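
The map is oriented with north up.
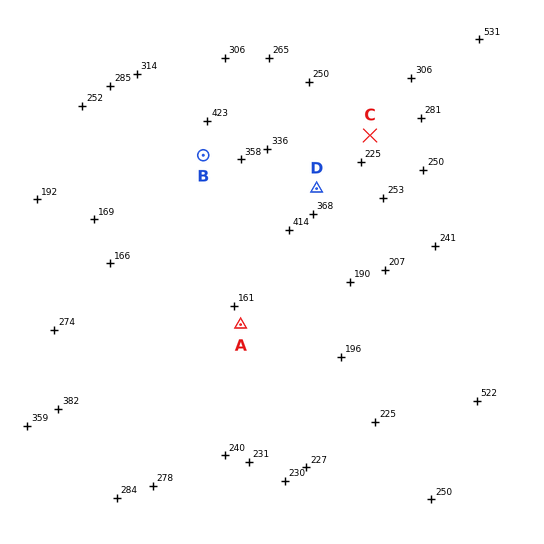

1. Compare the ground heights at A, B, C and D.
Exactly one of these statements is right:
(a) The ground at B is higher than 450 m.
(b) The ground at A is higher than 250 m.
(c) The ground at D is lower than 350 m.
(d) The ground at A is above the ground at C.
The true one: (c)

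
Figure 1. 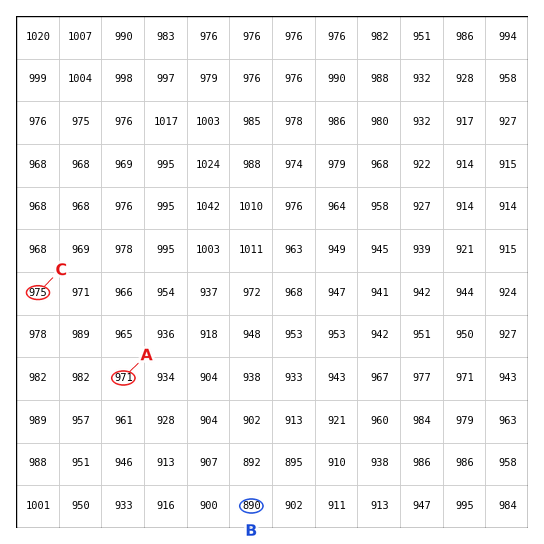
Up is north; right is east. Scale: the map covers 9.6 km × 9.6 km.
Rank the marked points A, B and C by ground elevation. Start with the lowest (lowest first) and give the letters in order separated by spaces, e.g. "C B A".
B A C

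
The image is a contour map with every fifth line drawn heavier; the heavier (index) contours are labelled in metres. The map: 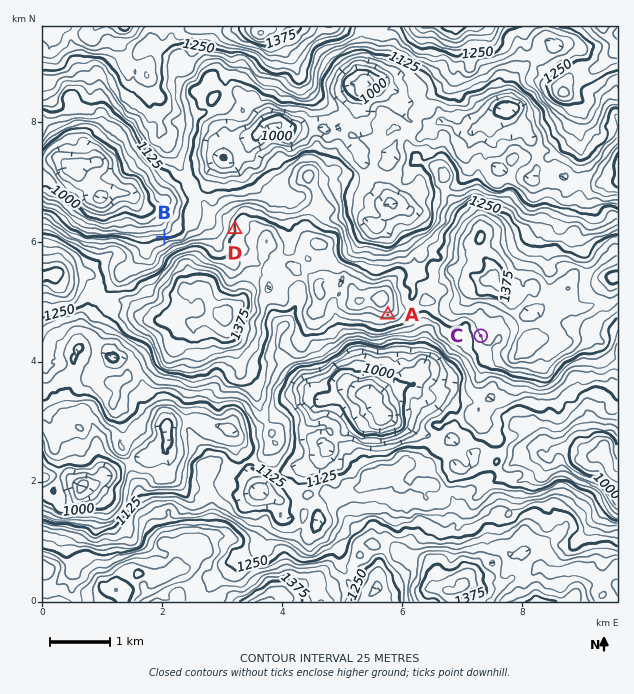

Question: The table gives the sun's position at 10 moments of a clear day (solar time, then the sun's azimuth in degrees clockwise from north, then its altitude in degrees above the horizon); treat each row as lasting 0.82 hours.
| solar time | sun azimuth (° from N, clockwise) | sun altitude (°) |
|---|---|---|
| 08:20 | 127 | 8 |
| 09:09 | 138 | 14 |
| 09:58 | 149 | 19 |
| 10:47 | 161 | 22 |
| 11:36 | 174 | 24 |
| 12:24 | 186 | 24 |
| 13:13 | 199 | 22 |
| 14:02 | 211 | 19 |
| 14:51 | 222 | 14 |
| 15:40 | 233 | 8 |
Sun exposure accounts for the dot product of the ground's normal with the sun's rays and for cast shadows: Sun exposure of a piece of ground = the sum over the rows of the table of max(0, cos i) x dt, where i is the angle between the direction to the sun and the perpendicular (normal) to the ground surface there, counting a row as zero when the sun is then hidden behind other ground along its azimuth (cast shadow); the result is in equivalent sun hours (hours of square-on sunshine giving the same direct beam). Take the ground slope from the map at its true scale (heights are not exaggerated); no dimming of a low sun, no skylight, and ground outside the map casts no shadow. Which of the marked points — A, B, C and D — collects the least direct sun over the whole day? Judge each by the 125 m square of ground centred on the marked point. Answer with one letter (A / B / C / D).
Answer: B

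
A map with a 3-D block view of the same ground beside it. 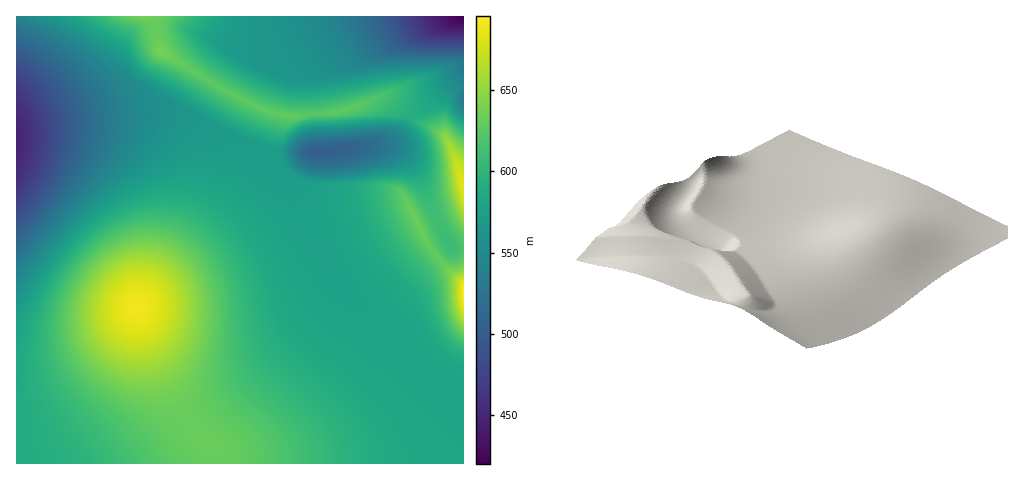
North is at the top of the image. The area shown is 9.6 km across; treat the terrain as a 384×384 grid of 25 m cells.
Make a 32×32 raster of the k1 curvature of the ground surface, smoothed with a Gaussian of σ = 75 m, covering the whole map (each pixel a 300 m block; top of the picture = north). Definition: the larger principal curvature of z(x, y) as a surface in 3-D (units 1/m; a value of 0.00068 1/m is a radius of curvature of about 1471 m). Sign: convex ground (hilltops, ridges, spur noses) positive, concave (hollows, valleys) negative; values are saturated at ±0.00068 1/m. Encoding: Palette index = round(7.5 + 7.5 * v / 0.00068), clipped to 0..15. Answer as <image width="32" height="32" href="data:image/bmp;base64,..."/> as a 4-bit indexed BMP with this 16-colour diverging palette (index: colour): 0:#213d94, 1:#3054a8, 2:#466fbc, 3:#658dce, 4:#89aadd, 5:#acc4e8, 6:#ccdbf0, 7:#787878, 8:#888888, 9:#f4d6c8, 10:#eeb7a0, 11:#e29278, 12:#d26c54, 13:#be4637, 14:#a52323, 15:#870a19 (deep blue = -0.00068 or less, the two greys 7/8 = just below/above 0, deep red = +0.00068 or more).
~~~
<image width="32" height="32" href="data:image/bmp;base64,Qk12AgAAAAAAAHYAAAAoAAAAIAAAACAAAAABAAQAAAAAAAACAAATCwAAEwsAABAAAAAAAAAAlD0hAKhUMAC8b0YAzo1lAN2qiQDoxKwA8NvMAHh4eACIiIgAyNb0AKC37gB4kuIAVGzSADdGvgAjI6UAGQqHAIiIiIiIiIiIiIiIiIiIiIiIiIiIiIiIiIiIiIiIiIiIiIh3iIiIiIiIiIiIiIiIh4iIiIiIiIiIiIiIiIiIiIeIiIiIiIiIiIiIiIiIiIh3iIiIiIiIiIiHd4iIiIiIiIiIiIiIiIiId3d4iIiIiIiIiIiIiIiIiHd3d4iIiIiIiIiIiIiIiIh3d3d3iIeIiIiIiIiIiIiIh3d3d4iHeImIiIiIiIiIiId3d3d4h3iJiIiIiIiIiIiId3d3iId3iYiIiIiIiIiIiId3d4iId4uIiIiIiIiIiIiId3iIiHesiIiIiIiIiIiIiIiIiIiJxYiIiIiIiIiIiIiIiIiIjHZ3iIiIiIiIiIiIiIiIiKp3d3iIiIiIiIiIiIiIiIjYiHd4iIiIiIiIiIiIiIiKuIl3eIiIiIiIiIiIiqqqvZiMd3iIiIiIiIiIi8uqu6mYjneIiIiIiIiIiJxWd3d4h493iIiIiIiIiIipVnd3d3fOd4iIiIiIiIiInFaId3d6+neIiIiIiIiIiK/926q73Nh3iIiIiIiIic26vO/9qYi3d4iIiIh4iL2od3eIm9uIm3eIiIiIiK24d3d3iIiL25h3eIiHiZ3Ih3eIiIiIiInLd3d4h5vZh3d4iIiIiIiHeXd3eIeKqHd4iIiIiIiIh3eId3eIiZh4iIiIiIiIiHd3"/>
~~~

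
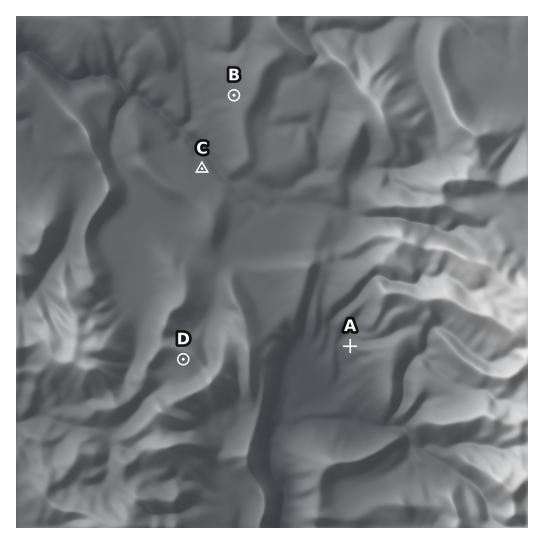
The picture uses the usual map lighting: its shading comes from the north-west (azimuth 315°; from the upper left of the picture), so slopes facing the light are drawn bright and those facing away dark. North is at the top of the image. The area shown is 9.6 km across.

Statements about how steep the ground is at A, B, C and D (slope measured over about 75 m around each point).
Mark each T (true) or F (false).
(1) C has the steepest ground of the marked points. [F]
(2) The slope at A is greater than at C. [T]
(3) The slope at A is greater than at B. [T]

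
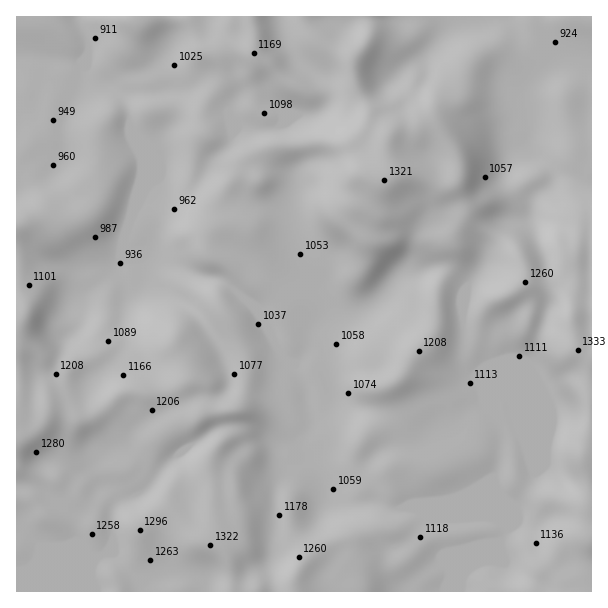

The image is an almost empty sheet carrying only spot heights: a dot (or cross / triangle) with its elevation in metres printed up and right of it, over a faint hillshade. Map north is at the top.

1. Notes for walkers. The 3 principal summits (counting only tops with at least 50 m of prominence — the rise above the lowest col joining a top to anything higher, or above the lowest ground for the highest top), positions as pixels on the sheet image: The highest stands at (578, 350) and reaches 1333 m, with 233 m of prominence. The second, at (210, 545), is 1322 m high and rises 75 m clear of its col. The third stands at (384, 180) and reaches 1321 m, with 163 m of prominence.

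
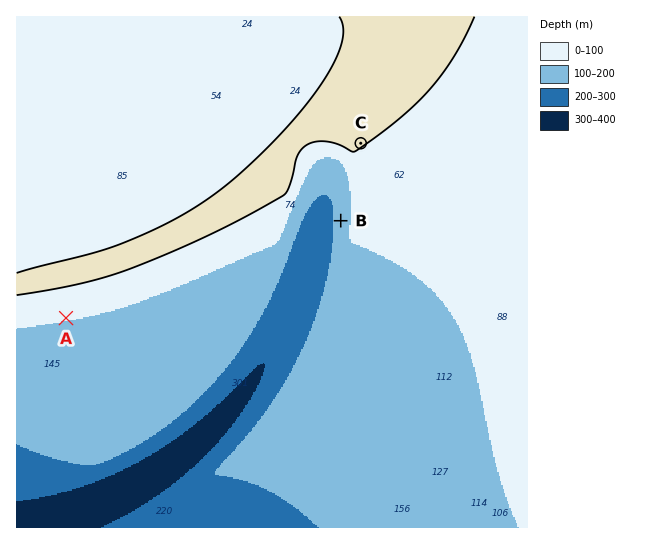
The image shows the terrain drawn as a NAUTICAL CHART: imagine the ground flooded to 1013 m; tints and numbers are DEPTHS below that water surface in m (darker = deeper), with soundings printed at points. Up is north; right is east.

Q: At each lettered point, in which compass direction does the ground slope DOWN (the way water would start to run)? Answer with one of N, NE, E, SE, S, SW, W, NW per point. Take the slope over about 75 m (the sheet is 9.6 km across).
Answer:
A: S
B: W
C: SE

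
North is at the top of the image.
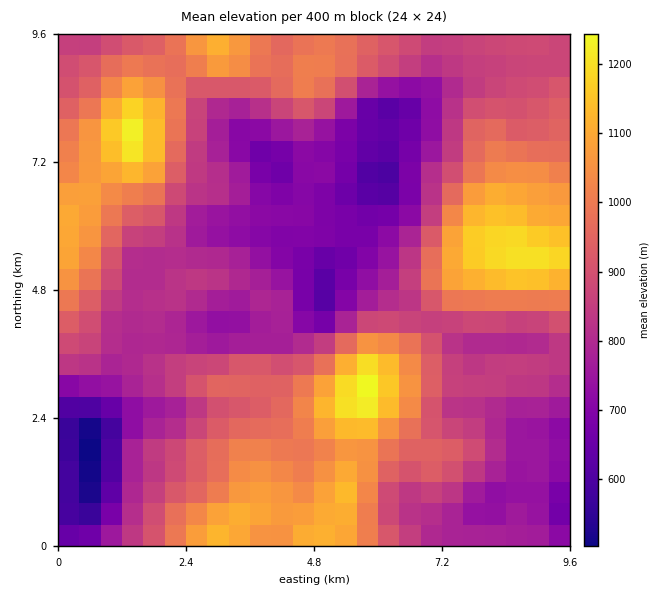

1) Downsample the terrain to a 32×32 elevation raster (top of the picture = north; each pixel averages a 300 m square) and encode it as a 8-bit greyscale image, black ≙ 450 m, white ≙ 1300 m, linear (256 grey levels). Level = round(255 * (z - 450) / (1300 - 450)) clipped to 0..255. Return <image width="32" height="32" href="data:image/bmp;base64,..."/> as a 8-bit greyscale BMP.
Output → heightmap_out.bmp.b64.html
<image width="32" height="32" href="data:image/bmp;base64,Qk02CAAAAAAAADYEAAAoAAAAIAAAACAAAAABAAgAAAAAAAAEAAATCwAAEwsAAAABAAAAAAAAAAAAAAEBAQACAgIAAwMDAAQEBAAFBQUABgYGAAcHBwAICAgACQkJAAoKCgALCwsADAwMAA0NDQAODg4ADw8PABAQEAAREREAEhISABMTEwAUFBQAFRUVABYWFgAXFxcAGBgYABkZGQAaGhoAGxsbABwcHAAdHR0AHh4eAB8fHwAgICAAISEhACIiIgAjIyMAJCQkACUlJQAmJiYAJycnACgoKAApKSkAKioqACsrKwAsLCwALS0tAC4uLgAvLy8AMDAwADExMQAyMjIAMzMzADQ0NAA1NTUANjY2ADc3NwA4ODgAOTk5ADo6OgA7OzsAPDw8AD09PQA+Pj4APz8/AEBAQABBQUEAQkJCAENDQwBEREQARUVFAEZGRgBHR0cASEhIAElJSQBKSkoAS0tLAExMTABNTU0ATk5OAE9PTwBQUFAAUVFRAFJSUgBTU1MAVFRUAFVVVQBWVlYAV1dXAFhYWABZWVkAWlpaAFtbWwBcXFwAXV1dAF5eXgBfX18AYGBgAGFhYQBiYmIAY2NjAGRkZABlZWUAZmZmAGdnZwBoaGgAaWlpAGpqagBra2sAbGxsAG1tbQBubm4Ab29vAHBwcABxcXEAcnJyAHNzcwB0dHQAdXV1AHZ2dgB3d3cAeHh4AHl5eQB6enoAe3t7AHx8fAB9fX0Afn5+AH9/fwCAgIAAgYGBAIKCggCDg4MAhISEAIWFhQCGhoYAh4eHAIiIiACJiYkAioqKAIuLiwCMjIwAjY2NAI6OjgCPj48AkJCQAJGRkQCSkpIAk5OTAJSUlACVlZUAlpaWAJeXlwCYmJgAmZmZAJqamgCbm5sAnJycAJ2dnQCenp4An5+fAKCgoAChoaEAoqKiAKOjowCkpKQApaWlAKampgCnp6cAqKioAKmpqQCqqqoAq6urAKysrACtra0Arq6uAK+vrwCwsLAAsbGxALKysgCzs7MAtLS0ALW1tQC2trYAt7e3ALi4uAC5ubkAurq6ALu7uwC8vLwAvb29AL6+vgC/v78AwMDAAMHBwQDCwsIAw8PDAMTExADFxcUAxsbGAMfHxwDIyMgAycnJAMrKygDLy8sAzMzMAM3NzQDOzs4Az8/PANDQ0ADR0dEA0tLSANPT0wDU1NQA1dXVANbW1gDX19cA2NjYANnZ2QDa2toA29vbANzc3ADd3d0A3t7eAN/f3wDg4OAA4eHhAOLi4gDj4+MA5OTkAOXl5QDm5uYA5+fnAOjo6ADp6ekA6urqAOvr6wDs7OwA7e3tAO7u7gDv7+8A8PDwAPHx8QDy8vIA8/PzAPT09AD19fUA9vb2APf39wD4+PgA+fn5APr6+gD7+/sA/Pz8AP39/QD+/v4A////AD4+TGJzgZKou8jJwLawu8fIxbukkIFxZmRmZWRgYFxQMCgzUm19kaW0wcnFvri6wsbFvaKHeG9pYltXW19eVEMqHCJHZ3iKm6SvvsTCvbm4wMvEo4FxbnBqW1FSWVpNPSoZFj1jc4CMk5ysubu5tK66zMeoh3d4fnhnWlNVWVJFKhoRN2BveISOlqSztrKsp7PDxLCVh4qPh3hsX1haWE4nGRA3YXJ6hJCZpLGxqqajqrW8sp+SkpaRh3lmWlpaUiQWDzJab3V9i5aepaShoaStt766qpuVkY2IemdaWVhPJBoULk1eY2l5iJGXmZqfqr3N1NG9qZiFe3hxZFtZWE8rLCk7TlhcYW+AiIyRlJ+wxtrn5c+5oYJwb21mYGBhWj1GRlFcZGpxf46Rj4+RnK7E2e3s18Oqind1dnJtbWxkXGReXmZtdX+Kk5iZl5SUn7DJ6OzYwaeOf3t8fHp5dnB2d2xlZ2xxeHl4f4mKgoCJl7HT3c+7o417cXJ2eHZ1dIGBdWpnaGhnY15fZGRhZXB7kbC/tqychnNoZ2hoaGx0iod4aWdpZmJbVVNUWV9cVFJmhZWSjYd8dHR2c29wdX6XkH1sam1saWFYVlhiaV1DNUhjcHV0dH2HjI2MiomMk6ieh3Vsa3BxbWVgX2VoWUAxQFNeaW97lairqqytrKurtquTfW1obnJ0c21mYl5TQTI9TVVfboemvcTGzM/OysS/tZ2BbGZsbW9xbmdcUkxDNztHT1hphqbBz9bb3t/d18O8p4hxa29rZGFfWlJLSEdCQENJU2J8nr/V3eDi4t/cw76ulIB7em1dVlJQTktLTEpIRUVOWG+SutLY293Yz8/EwLOfj4uFcF5YVVJPTlBOSUdFQkRKXoGrx8/S0cnCw8LBuKidm493a2hlW1FMT01HQj45Nz1Udpy7yczIwb69tr27tLS1oIN2cm1eTENHTk1EOC4sOFZ1jqe6vr28ubSqtL3Ezs6xjXZtaFpHPUNRUkk8Lis6Vm9/lKiusLKrpqiyv9Hi3rmSeGldTkA9SFBNSUE1Mj1NX3SOo6akopydprLD2evgu5l+aFZIRUpUV09IQzo4PkVWcI6gn5aTlZmcqLzX6Ny/noFrW1RZYmxxZ1RDODY6QlZuiJWSi4yRlJCZqsfY0b2egG9mZXB7iZGIcFA6MzZBVGp9hoeHiY6SiI6ctMO+r52KhYaFiZGfpp+OcllPTEtVZnN6f4ODiI2GipWmr6uinJ2qr6iem6OsqZ+RgXhxZmJsdXh7fn+Bg3+Dipacm5qerL/CtKSanaeoo52VjIV9dnh8fH1/f317e3d4goqOlqO3xsW3p5uYoaWimpKLhn12eHx+gIKCgn8="/>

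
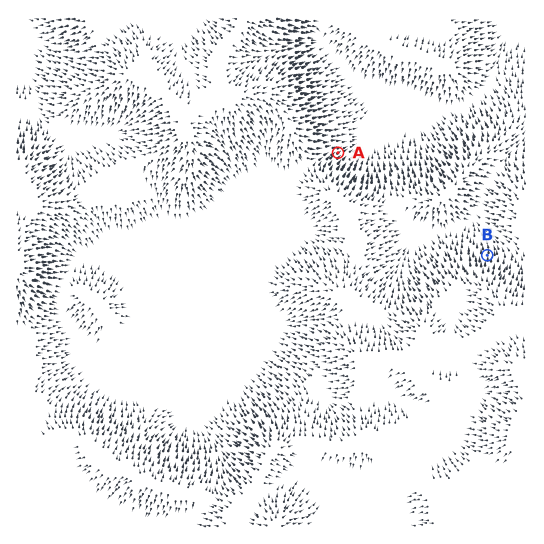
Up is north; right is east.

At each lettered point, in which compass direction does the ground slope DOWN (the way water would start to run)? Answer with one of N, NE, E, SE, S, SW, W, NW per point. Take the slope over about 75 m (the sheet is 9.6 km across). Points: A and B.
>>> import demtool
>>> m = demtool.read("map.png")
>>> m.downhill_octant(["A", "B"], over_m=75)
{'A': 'NE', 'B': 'N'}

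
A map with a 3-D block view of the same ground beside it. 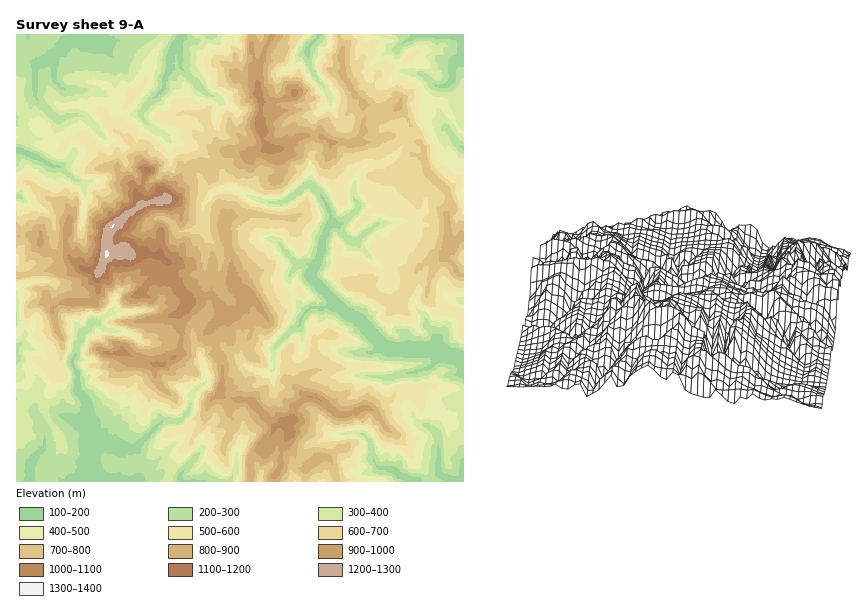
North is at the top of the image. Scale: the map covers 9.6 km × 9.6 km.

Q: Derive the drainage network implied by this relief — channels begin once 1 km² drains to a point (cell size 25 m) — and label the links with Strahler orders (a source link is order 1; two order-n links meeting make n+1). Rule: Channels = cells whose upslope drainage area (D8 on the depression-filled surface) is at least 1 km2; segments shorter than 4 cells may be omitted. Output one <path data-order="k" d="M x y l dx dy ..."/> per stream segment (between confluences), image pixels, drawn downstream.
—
<path data-order="1" d="M118 481l-12 0"/><path data-order="1" d="M180 479l0 2 1 0"/><path data-order="1" d="M236 467l-1 5-6 9-48 0"/><path data-order="1" d="M43 449l-11 13-1 9-2 1 0 9"/><path data-order="2" d="M91 448l0 4-1 1 0 12-1 1 0 15"/><path data-order="1" d="M335 436l7-2 5 0 1-2 12 0 2 2 7 5 2 5 1 13 3 6 3 4 4 2 7-2 4 3 5 4 5 2 10 5 4 0"/><path data-order="1" d="M437 434l2 3 0 27-1 1 1 2 0 7 13 6 9 0 0 1 2 0"/><path data-order="1" d="M360 375l9 0 1 1 25 0 4-2 5 0 7-2 6 0 13-5 12-13 3 0"/><path data-order="1" d="M252 369l4 0 4 3 12 0 1-1 1-3 0-21 19-18 6-3 2-8 10-10 11 1 1-1 5 0 1-2 8-1"/><path data-order="1" d="M203 364l1 1 0 6 3 4 0 5-4 5-2 0-7 5-2 5 0 7-3 5 0 3-8 10-2 1-17 0-28 28-2 1-13 0-6-4-21 0-1 2"/><path data-order="3" d="M445 354l4 3 7 0 3 1 4 6"/><path data-order="1" d="M132 334l-7-2-3 0-2-1-15-1-7-7"/><path data-order="2" d="M98 323l-2-1-5 0-2 3 0 2-8 7 0 5-5 7 0 8-3 5 0 7 4 6 0 17 3 5 5 6 0 21-1 1 0 3 4 6 3 11 0 6"/><path data-order="2" d="M108 315l-5 2-5 6"/><path data-order="1" d="M120 313l-10 0-2 2"/><path data-order="3" d="M337 305l10 8 11 6 12 13 18 16 4 0 1 2 47 0 5 4"/><path data-order="1" d="M115 298l0 8-7 9"/><path data-order="1" d="M17 295l0 27"/><path data-order="3" d="M313 269l-2 5 1 4 25 27"/><path data-order="1" d="M363 249l-6-7-3-2"/><path data-order="2" d="M354 240l-5 0-8-8-2-7"/><path data-order="1" d="M272 239l6 2 2 2 5 9 12 11 10 0 5 4 1 2"/><path data-order="1" d="M207 236l-4-8 0-3"/><path data-order="2" d="M203 225l0-20 12-14 7-1 1-1 12 0 9 5 11 4 3 2 9 1 2 2 14 0 16-11 8-7 6 1 8 8 2 6 4 4 1 4 2 4 2 12"/><path data-order="2" d="M339 225l-3-1-4 0"/><path data-order="3" d="M332 224l-4 3-1 5-5 8-1 13-3 7 0 3-5 6"/><path data-order="1" d="M407 220l-2 1-5 0-1 1-18 0-5 3-5 4-3 2-10 9-4 0"/><path data-order="1" d="M157 218l7 0 4 2 5 4 2 5 3 3 16-1 3-3 3 0 3-3"/><path data-order="1" d="M85 201l-1-17-2-2-8-3-14-13-6 0-16-9-21-7"/><path data-order="1" d="M20 197l-3-1"/><path data-order="1" d="M393 157l-2 2-12 6-11 0-11 10-1 2 0 5-1 1 0 4-1 2 0 8 4 7 0 4-16 16-3 1"/><path data-order="1" d="M169 141l-3-5-6-5-3 0-5-3-9-9-2-6 5-7 18-18 1-2 0-8 6-10 0-16 7-8"/><path data-order="1" d="M447 128l8 13 7 7 1 0"/><path data-order="1" d="M90 122l-8-7-13 0-3 2-6 0-3 2-2-2-19-18-1-3 0-31 1-2 3-2 3 0 6-3 5 0 1-1"/><path data-order="1" d="M326 107l4-4 0-7-5-9-7-7-7-10-2-9-1-1 0-14 12-11"/><path data-order="1" d="M220 100l-7-5-6-1-27-27 0-17-2-4 0-2"/><path data-order="1" d="M433 84l2 2 10 0 7-6 1-2 0-11 2-4 4-4 4-2 0-22"/><path data-order="1" d="M54 71l0-14"/><path data-order="2" d="M54 57l3-5 19-17"/><path data-order="2" d="M178 44l1-1 0-4 3-4"/><path data-order="1" d="M104 42l-10 0-10-7"/><path data-order="1" d="M437 35l26 0"/>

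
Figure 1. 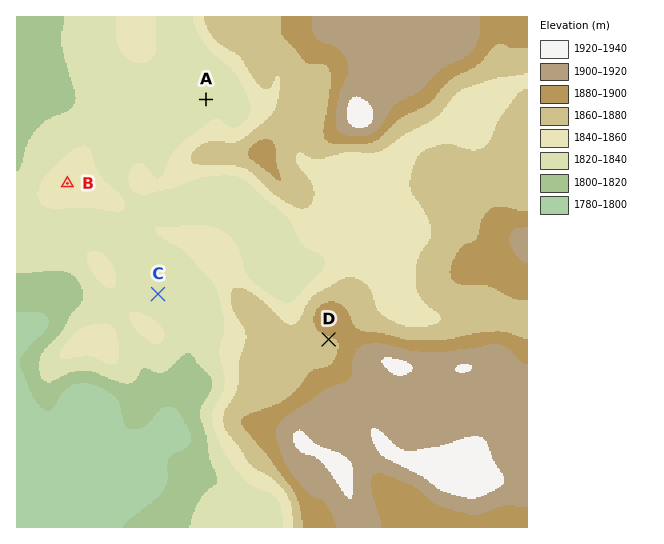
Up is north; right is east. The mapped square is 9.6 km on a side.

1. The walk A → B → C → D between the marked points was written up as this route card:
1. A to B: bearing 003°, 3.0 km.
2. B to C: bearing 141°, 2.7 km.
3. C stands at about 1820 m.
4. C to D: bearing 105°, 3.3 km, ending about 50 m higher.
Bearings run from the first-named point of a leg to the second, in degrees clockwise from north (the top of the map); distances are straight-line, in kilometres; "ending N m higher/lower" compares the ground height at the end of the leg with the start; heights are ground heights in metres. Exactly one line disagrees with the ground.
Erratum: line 1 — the bearing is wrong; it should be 239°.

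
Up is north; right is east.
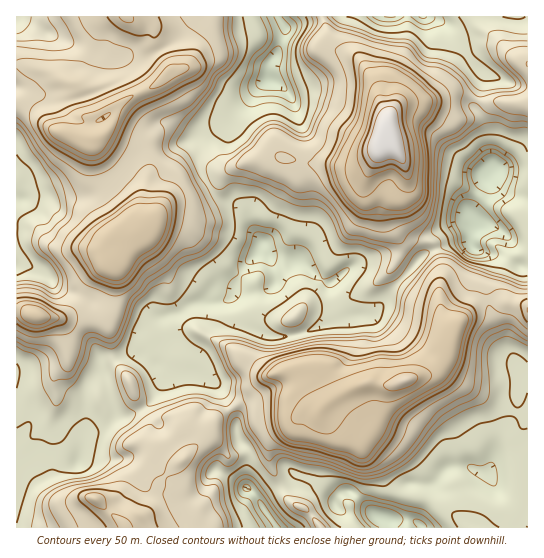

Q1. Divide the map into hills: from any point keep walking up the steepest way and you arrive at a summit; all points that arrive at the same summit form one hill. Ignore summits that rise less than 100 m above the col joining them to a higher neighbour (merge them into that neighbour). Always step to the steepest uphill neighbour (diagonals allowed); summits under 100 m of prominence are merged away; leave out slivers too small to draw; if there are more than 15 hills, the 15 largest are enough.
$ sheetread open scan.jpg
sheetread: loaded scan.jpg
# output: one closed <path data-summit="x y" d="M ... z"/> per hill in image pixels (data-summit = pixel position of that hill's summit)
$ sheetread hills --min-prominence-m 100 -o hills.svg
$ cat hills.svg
<path data-summit="385 137" d="M527 16l-248 1 6 10 0 4-6 18-10 14-1 16-13 12-24 30-21 10-6 6-5 14 1 19 11 19 8 8 20 8 8 8 8 20 8 10-4 8-12 12-12 22-3 18 9 21 29 12 21 0 56-19 23-1 7-6 11-17 35-38 28-12 15-3 4 1 1-8 4-9 16 1 14 8 6 9 1 15 3 4 6 6 7-1z"/><path data-summit="405 381" d="M485 224l-10 0-2 2-3 15-4-1-15 3-28 12-35 38-11 17-7 6-23 1-56 19-21 0-31-13-6-14-2-12-20 8 0 14-3 8-13 23 8 9 0 7-4 9 15 8 5 4 17 32 1 18 12 18-2 12 0 20 9 8 3 6 14-12 18-8 4-8 20 7 14 11 6 9 7-8 7-1 26 24 18 4 7-6 3-6 2-14 5-9 24 0 12-15 7-2 16 0 10 5 8 0 2-2 10-33 13-16 5-12 0-38 11 2 0-106-7 0-6-6-3-4-1-15-4-7-8-6z"/><path data-summit="65 133" d="M278 16l-261 0-1 182 30-1 4 3 11 0 6-3 22-1 13-8 24-20 17-20 7-3 25 0 10-2 22-14 23-8 25-30 13-12 1-16 6-6 10-26 0-4z"/><path data-summit="135 233" d="M218 127l-11 2-22 14-10 2-25 0-7 3-17 20-19 16-18 12-22 1-6 3-11 0-4-3-30 2 0 67 11-1 11 4 5 3 15 16 34 13 0 40 9 20 29-9 11 1-2-22 20-14 19-4 19-10 18 0 15-4 14-32 15-16 4-8-8-10-8-20-8-8-20-8-8-8-11-19-1-19 2-9 9-11z"/><path data-summit="95 499" d="M162 369l-2 1 4 7-1 5-10 17-11 10-15 7-10 0-12 11-19 6-5 8-4 22-28-7-16 0-17 10 1 62 259-1-20-32-9-8 0-20 2-12-12-18-1-18-17-32-5-4-16-8-25 0z"/><path data-summit="35 315" d="M27 265l-9 0-2 2 0 198 2 0 15-9 16 0 28 7 8-34 2-44 4-6 12-8-3-14-8-16 1-36-1-4-5-4-29-9-15-16z"/>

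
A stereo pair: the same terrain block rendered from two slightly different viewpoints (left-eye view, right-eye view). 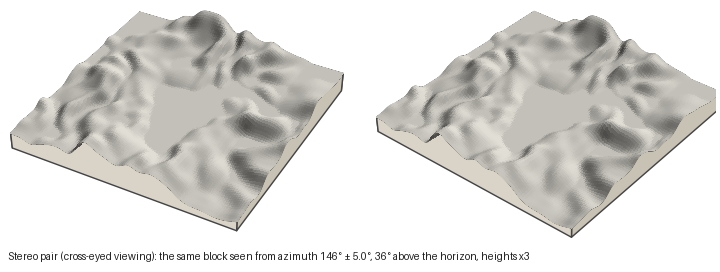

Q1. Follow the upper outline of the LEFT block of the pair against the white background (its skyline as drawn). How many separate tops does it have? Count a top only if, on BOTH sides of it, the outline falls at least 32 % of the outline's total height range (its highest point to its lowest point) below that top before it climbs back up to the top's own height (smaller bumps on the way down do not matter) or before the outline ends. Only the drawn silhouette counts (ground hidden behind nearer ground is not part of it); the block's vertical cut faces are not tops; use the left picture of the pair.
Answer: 1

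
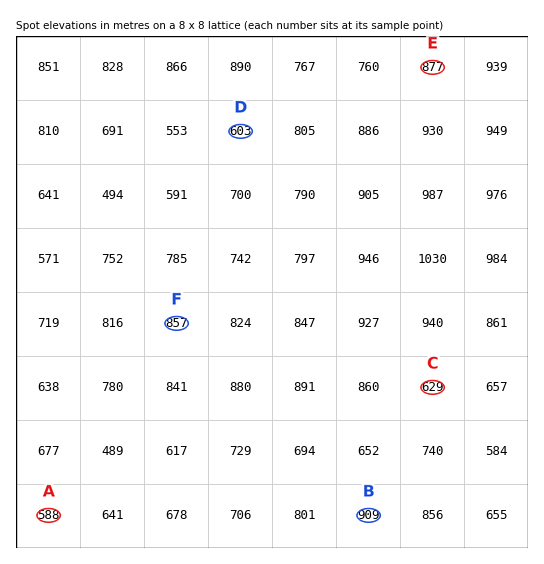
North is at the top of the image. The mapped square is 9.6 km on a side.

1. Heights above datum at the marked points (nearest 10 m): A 590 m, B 910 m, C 630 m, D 600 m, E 880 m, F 860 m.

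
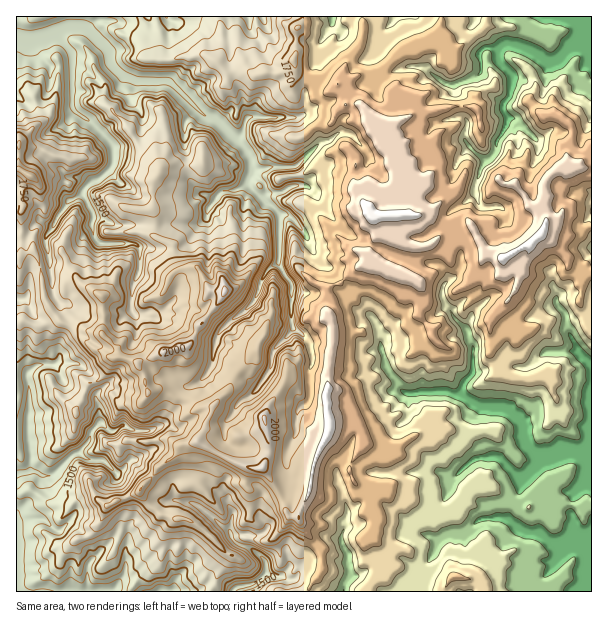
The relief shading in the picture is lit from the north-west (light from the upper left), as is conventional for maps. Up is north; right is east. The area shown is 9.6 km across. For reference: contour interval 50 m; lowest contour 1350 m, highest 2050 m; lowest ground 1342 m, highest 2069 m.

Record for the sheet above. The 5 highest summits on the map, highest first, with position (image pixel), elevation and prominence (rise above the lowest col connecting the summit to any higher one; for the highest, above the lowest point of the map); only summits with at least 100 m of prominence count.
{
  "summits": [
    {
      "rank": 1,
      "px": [330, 425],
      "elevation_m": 2069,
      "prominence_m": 727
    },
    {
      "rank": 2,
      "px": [225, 291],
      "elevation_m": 2067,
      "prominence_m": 196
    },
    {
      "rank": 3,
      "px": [264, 419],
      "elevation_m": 2060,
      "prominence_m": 139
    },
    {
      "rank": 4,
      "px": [504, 258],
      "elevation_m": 2042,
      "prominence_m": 241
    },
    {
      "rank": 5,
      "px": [374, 218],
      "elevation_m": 2040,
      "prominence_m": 163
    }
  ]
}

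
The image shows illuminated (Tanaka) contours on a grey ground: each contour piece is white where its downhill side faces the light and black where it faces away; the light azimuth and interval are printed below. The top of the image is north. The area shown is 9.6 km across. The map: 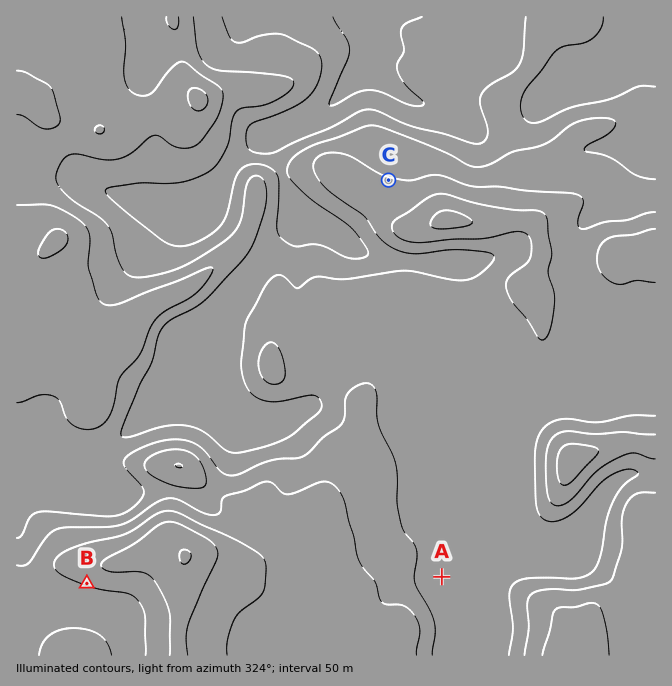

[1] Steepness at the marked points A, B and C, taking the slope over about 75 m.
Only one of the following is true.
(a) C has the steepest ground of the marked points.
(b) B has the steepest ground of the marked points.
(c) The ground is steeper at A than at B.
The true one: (b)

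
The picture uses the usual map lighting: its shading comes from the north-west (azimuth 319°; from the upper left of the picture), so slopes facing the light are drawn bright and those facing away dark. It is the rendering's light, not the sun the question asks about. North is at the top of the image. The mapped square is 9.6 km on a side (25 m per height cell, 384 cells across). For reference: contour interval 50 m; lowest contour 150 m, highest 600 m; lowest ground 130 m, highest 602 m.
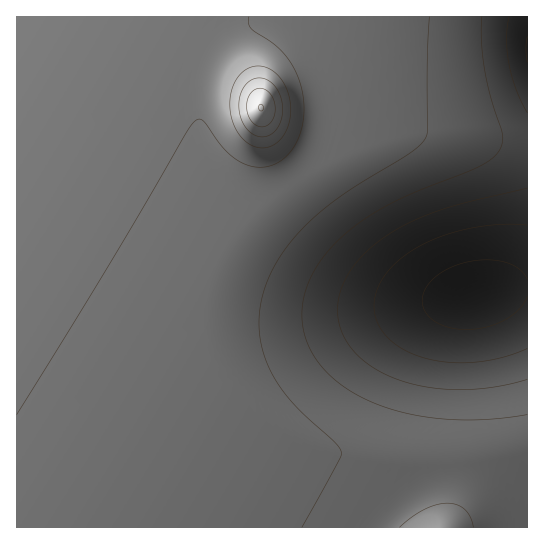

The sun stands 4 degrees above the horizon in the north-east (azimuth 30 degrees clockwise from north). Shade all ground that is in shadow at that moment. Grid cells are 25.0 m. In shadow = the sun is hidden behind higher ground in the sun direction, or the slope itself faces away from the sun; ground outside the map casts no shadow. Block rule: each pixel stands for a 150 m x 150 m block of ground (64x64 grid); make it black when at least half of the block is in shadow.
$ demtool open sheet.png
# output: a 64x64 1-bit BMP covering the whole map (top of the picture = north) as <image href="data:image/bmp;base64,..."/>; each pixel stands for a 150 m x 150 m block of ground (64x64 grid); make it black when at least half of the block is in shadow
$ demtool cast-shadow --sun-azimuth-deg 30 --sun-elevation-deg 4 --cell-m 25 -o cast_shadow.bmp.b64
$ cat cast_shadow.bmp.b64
<image width="64" height="64" href="data:image/bmp;base64,Qk0+AgAAAAAAAD4AAAAoAAAAQAAAAEAAAAABAAEAAAAAAAACAAATCwAAEwsAAAIAAAAAAAAA////AAAAAAAAAAAAAAAAAAAAAAAAAAAAAAAAAAAAAAAAAAAAAAAAAAAAAAAAAAAAAAAAAAAAAAAAAAAAAAAAAAAAAAAAAAAAAAAAAAAAAAAAAAAAAAAAAAAAAAAAAAAAAAAAAAAAAAAAAAAAAAAAAAAAAAAAAAAAAAAAAAAAAAAAAAAAAAAAAAAAAAAAAAAAAAAAAAAAAAAAAAAAAAAAAAAAAAAAAAAAAAAAAAAAAAAAAAAAAAAAAAAAAAAAAAAAAAAAAAAAAAAAAAAAAAAAAAAAAAAAAAAAAAAAAAAAAAAAAAAAAAAAAAAAAAAAAAAAAAAAAAAAAAAAAAAAAAAAAAAAAAAAAAAAAAAAAAAAAAAAAAAAAAAAAAAAAAAAAAPAAAAMAAAAB/gAAA4AAAAP/AAABwAAAA/+AAAHgAAAD/4AAAfAAAAP/AAAB+AAAAf4AAAD8AAAAIAAAAP4AAAAAAAAA/wAAAAAAAAB/gAAAAAAAAH/AAAAAAAAAf+AAAAAAAAA/4AAAAAAAAD/gAAAAAAAAP8AAAAAAAAAfwAAAAAAAAB+AAAAAAAAAHwAAAAAAAAAOAAAAAAAAAAAAAAAAAAAAAAAAAAAAAAAAAAAAAAAAAAAAAAAAAAAAAAAAAAAAAAAAAAAAAAAAAAAAAAAAAAAAAAAAAAAAAAAAAAAAAAAAAAAAAAAAA=="/>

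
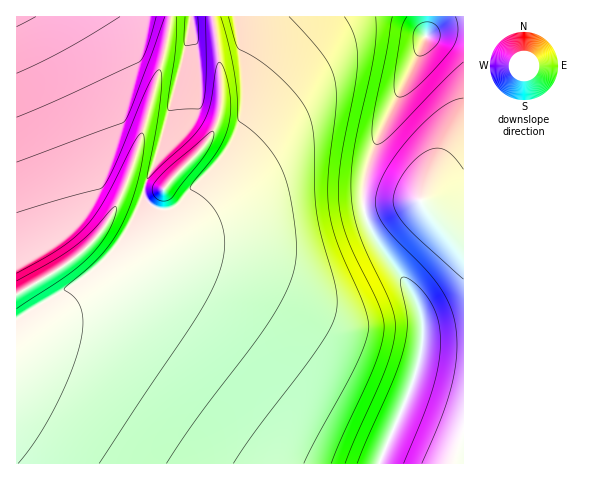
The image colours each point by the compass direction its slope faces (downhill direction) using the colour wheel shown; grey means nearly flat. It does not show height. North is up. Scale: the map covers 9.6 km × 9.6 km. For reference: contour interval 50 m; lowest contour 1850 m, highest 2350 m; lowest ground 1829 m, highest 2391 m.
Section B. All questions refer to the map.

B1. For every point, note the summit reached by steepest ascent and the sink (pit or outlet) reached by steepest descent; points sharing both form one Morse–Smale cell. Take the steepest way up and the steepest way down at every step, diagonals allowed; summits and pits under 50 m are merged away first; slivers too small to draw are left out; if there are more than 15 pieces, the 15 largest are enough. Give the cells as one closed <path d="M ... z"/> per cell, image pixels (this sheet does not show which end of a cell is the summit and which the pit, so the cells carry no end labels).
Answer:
<path d="M364 210l-59 11-74 9-56 15-48 23-72 48-39 30 0 117 363 1 36-87 7-29 1-22-3-17-8-17-38-55z"/><path d="M384 20l-22 2-20 9-42 33-41 44-34 47-50 52-6 3-12-2-11-8-3-5 1-6-18-4-24 45-24 25-21 15-41 24 0 50 94-66 26-15 39-18 56-15 74-9 57-10 2-2 1-31 7-25 54-114-3-5-17-9z"/><path d="M169 16l-153 1 1 277 31-18 30-21 21-20 11-18 14-29 16-44 25-95 5-24z"/><path d="M420 200l-55 10 2 12 7 15 38 55 8 17 3 17-1 22-7 29-35 86 83 1 1-232-9 0-13-6z"/><path d="M463 24l-11 1-26 11-6 17-38 74-10 26-8 32 0 25 56-10 22 26 13 6 9-1z"/><path d="M427 16l-213 0 7 66 0 20-4 22-13 22-39 43-21 0-1 6 3 5 6 6 8 4 9 0 10-5 46-50 22-32 25-31 37-36 33-25 20-9 22-2 22 5 20 11z"/><path d="M213 16l-22 1-5 32-21 81-9 31-12 25 3 4 18-1 39-43 13-22 4-22 0-20z"/><path d="M190 16l-20 1-8 46-36 122 18 4 12-28 30-112 5-24z"/><path d="M463 16l-35 0-1 19 25-10 11-1z"/>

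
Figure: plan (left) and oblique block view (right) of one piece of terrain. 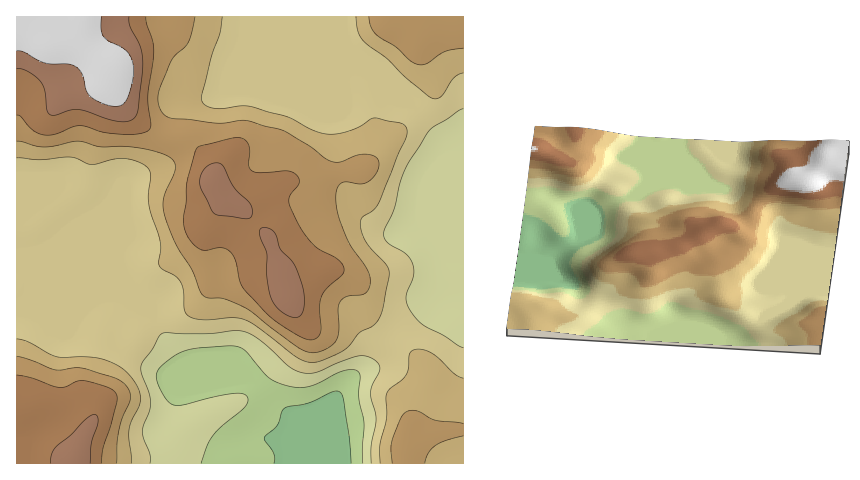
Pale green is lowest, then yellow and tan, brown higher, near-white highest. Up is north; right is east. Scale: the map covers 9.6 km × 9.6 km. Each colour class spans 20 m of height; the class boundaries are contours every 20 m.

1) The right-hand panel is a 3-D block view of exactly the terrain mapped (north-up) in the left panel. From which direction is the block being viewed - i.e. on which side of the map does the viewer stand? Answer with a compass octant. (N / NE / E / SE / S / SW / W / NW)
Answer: E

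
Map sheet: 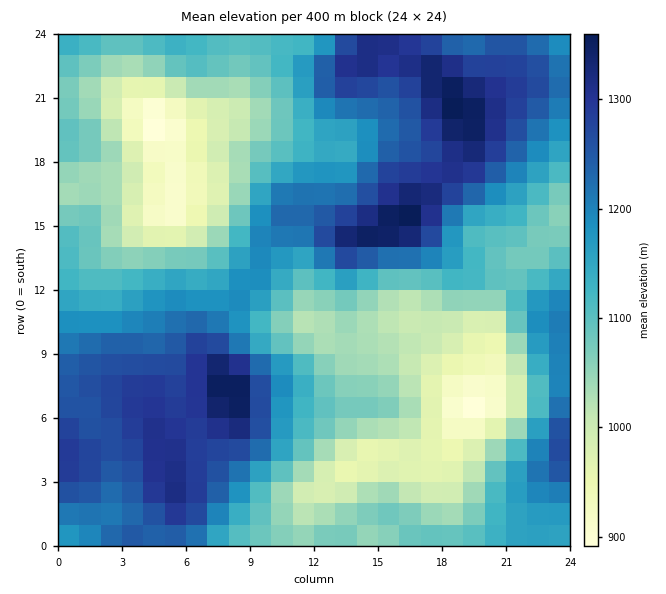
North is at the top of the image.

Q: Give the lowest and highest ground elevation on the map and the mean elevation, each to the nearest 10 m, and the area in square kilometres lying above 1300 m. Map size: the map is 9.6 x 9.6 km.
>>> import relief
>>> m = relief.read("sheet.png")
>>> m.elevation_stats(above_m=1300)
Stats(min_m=880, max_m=1370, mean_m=1140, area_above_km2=7.9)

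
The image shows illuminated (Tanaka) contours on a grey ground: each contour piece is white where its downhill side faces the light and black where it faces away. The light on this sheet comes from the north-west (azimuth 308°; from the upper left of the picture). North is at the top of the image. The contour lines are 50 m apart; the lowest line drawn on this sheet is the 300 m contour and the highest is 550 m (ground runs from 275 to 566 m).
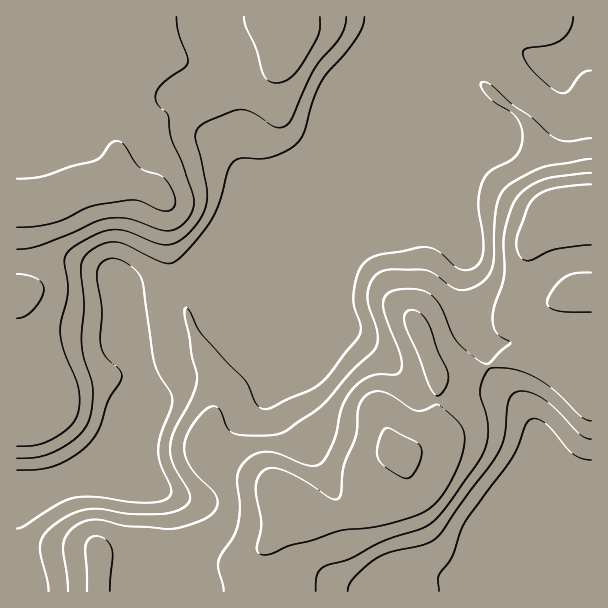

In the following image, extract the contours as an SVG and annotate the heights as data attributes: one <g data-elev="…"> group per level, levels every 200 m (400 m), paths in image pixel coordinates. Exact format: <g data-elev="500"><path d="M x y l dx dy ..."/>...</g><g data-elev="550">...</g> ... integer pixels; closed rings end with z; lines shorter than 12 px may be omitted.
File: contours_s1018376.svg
<g data-elev="400"><path d="M348 591l1-6 5-7 22-20 16-6 34-8 8-4 6-6 59-82 6-17 3-33 6-9 5-2 6 0 15 6 15 12 24 25 6 4 6 1"/><path d="M17 446l19-1 18-7 17-12 7-14 2-11-2-14-14-36-4-18 1-12 7-28 0-11-4-21 4-9 6-6 15-8 21-8 16 1 27 11 11 3 10-2 11-6 16-19 4-9 2-9-1-15-11-47 1-6 2-4 12-8 23-9 7-1 14 3 21 14 6 1 6-3 6-8 22-49 26-33 4-9 1-9"/><path d="M591 159l-49 9-27 13-11 8-5 9-3 12-4 57-6 11-10 8-11 4-9-1-22-16-11-3-34 0-8 1-5 4-6 9-3 12 2 10 8 27 1 9-3 6-25 25-27 32-36 25-8 4-9 1-33-1-9-5-6-16-4-5-6-2-6 3-9 10-8 12-4 10-1 9 2 9 6 11 24 25 2 9-4 8-5 5-9 4-27 8-47-3-28-6-11 0-8 4-11 9-5 10 0 9 5 39"/></g>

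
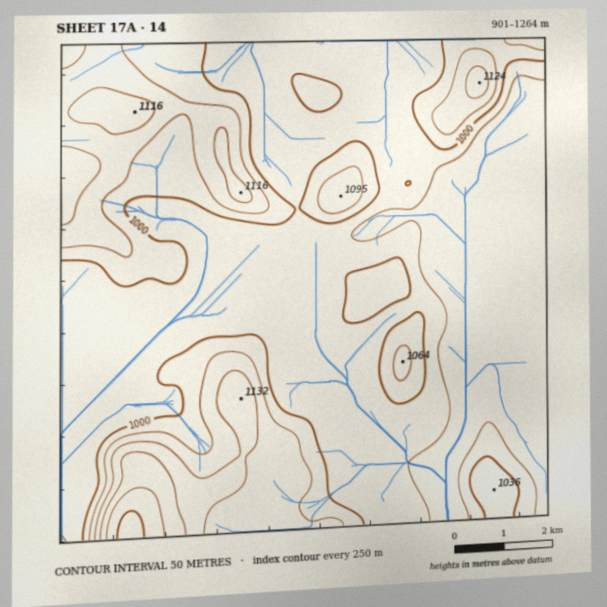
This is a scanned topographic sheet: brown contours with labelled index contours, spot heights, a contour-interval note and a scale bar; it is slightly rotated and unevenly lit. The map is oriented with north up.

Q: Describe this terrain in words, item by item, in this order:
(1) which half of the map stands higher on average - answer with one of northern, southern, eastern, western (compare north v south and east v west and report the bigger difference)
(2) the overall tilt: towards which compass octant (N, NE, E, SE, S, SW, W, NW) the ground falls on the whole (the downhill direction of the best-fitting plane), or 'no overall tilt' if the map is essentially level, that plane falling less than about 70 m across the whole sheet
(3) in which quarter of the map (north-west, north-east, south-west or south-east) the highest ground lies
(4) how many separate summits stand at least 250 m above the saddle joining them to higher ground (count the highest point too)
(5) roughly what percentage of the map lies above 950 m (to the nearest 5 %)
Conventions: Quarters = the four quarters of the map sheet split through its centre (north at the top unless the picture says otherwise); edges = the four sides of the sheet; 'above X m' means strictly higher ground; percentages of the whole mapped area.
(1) On average the western half of the map is the higher ground.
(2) Overall the map slopes down towards the east.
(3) Look to the south-west quarter for the highest ground.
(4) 1 summit rises at least 250 m above its surroundings.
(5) Roughly 80 % of the ground is higher than 950 m.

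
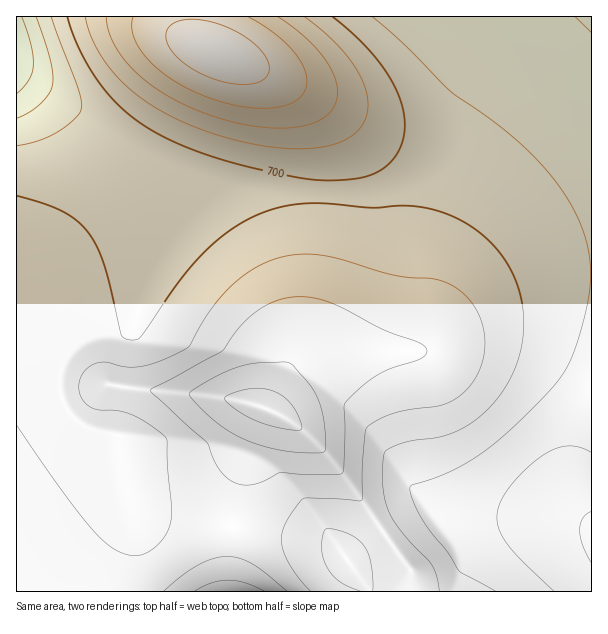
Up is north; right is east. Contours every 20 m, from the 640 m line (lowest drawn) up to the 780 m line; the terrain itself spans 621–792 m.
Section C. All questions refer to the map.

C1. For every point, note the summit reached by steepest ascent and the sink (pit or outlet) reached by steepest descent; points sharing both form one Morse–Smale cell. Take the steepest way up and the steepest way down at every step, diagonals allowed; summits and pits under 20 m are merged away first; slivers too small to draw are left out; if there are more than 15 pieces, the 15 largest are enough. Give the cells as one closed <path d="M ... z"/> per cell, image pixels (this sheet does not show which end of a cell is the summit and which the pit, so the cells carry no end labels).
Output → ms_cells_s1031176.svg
<path d="M17 73l-1 518 92 1 7-32 13-26 4-10-3-30 11 16 22 8 75 8 74 14 19 1 12 10 24 34 2 7 40 0 2-22-72-102-33-36-21-16-16-6 21-44 12-19 9-26 14-73 4-56-97-6-33-11-39-17-40-20z"/><path d="M591 274l-42 3-25 6-24 9-32 18-12 9-25 27-9 4-69 2-29 4-19 6-13 10-16 30-8 8 16 6 21 16 33 36 72 102 0 22 182-1z"/><path d="M591 16l-33 0-46 50-37 50-17 27-17 17-28 18-27 10-18 4 0 30-6 18 0 8-4 9 0 6-4 7-10 29-19 34-33 33-14 26 1 2 13-22 13-10 19-6 29-4 69-2 9-4 25-27 21-15 23-12 34-12 24-4 34-3z"/><path d="M189 16l-172 0-1 56 103 66 40 20 39 17 33 11 96 6 1-33-3-18-7-21-11-16-13-13-22-15-71-32-9-12z"/><path d="M557 16l-366 0-1 10 4 12 7 6 84 38 27 16 18 16 14 17 12 19 8 20 4 21 6 1 39-14 28-18 17-17 17-27 37-50z"/><path d="M129 494l3 30-20 45-3 13 1 10 257-1-1-6-24-34-12-10-19-1-74-14-75-8-22-8z"/><path d="M282 80l-2 1 14 10 13 13 11 16 8 29 2 42 10 2 30-1 0-6-12-36-16-25-22-22z"/>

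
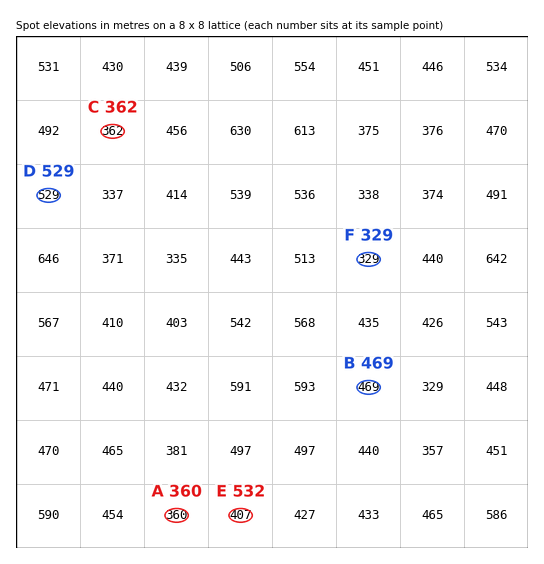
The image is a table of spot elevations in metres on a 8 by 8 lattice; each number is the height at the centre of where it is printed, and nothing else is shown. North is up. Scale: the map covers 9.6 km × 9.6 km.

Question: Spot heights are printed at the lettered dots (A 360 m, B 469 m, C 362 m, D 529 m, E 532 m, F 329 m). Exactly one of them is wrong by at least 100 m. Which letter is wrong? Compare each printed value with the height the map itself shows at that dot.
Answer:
E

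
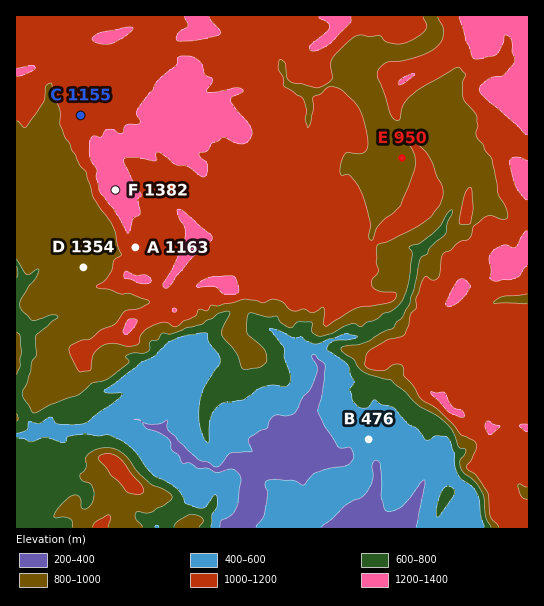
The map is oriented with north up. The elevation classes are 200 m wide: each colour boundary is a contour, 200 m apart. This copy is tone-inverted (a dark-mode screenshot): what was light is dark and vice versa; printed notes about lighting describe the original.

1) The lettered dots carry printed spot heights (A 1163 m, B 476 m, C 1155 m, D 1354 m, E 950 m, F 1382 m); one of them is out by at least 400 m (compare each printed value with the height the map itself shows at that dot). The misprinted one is D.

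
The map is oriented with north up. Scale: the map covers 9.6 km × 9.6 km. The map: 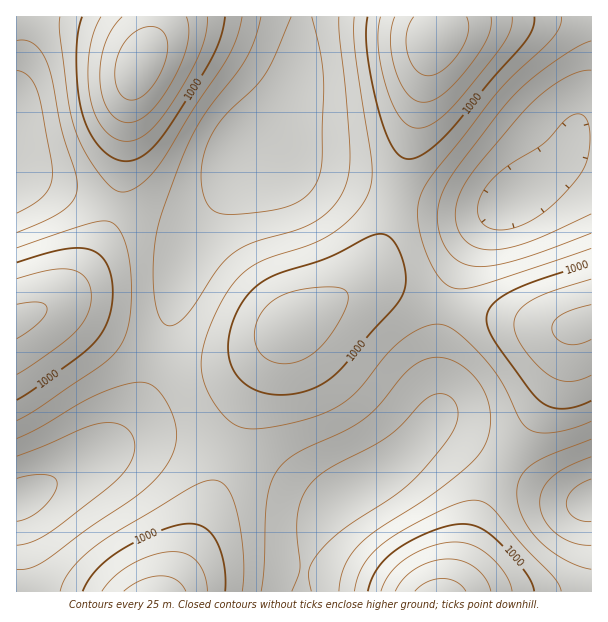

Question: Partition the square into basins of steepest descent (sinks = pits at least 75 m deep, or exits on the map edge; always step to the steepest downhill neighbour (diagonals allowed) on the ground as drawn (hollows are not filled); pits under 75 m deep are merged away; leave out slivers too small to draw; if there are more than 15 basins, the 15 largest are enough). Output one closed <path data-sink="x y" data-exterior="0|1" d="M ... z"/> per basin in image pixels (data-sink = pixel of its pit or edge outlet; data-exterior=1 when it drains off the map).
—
<path data-sink="18 500" data-exterior="0" d="M438 16l-422 1 1 575 150 0 3-4 35-70 41-110 34-69 10-13 66-40 12-13 10-16 37-132 13-68 11-31z"/><path data-sink="591 500" data-exterior="1" d="M377 283l-11 0-12 5-55 32-9 6-7 9-37 73-50 131-21 42-7 10 423 1 1-269-5-1-18 6-42-4-77-17z"/><path data-sink="512 200" data-exterior="0" d="M591 16l-152 1 0 9-11 31-12 62-32 121-12 29-15 17 9-3 11 0 73 24 95 19 24 2 23-7z"/>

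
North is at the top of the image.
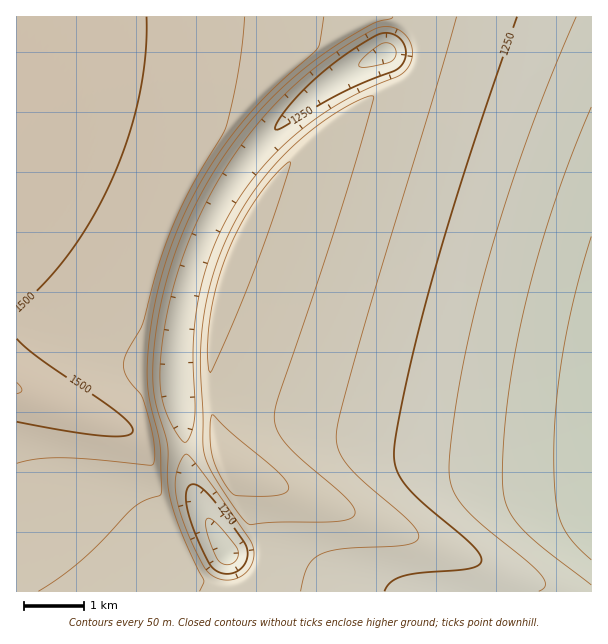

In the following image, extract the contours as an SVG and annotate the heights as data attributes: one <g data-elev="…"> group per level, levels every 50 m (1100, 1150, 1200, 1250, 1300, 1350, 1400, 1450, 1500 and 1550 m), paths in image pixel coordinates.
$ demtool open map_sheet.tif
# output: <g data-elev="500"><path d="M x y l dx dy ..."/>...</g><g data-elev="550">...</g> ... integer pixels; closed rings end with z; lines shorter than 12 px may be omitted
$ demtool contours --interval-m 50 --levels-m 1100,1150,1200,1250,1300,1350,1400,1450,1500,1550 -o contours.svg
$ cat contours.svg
<g data-elev="1100"><path d="M591 560l-19-20-12-19-5-24-1-39 2-53 7-54 12-57 16-57"/></g><g data-elev="1150"><path d="M591 585l-52-40-23-23-7-10-4-11-3-27 2-39 5-43 7-45 10-47 13-48 15-49 18-48 19-48"/></g><g data-elev="1200"><path d="M539 591l5-3 1-4-5-11-15-13-48-39-19-21-8-18-1-23 6-45 9-52 12-54 14-56 18-58 21-60 23-60 24-57"/><path d="M225 565l-7-5-6-13-6-20 0-6 1-3 5 1 6 5 20 25 0 6-2 6-5 3z"/><path d="M360 67l-1-2 3-6 19-15 8-1 6 5 1 8-5 6-19 4z"/></g><g data-elev="1250"><path d="M384 591l7-9 11-6 18-3 49-4 9-3 3-5-2-7-7-9-49-42-18-18-9-17-2-18 4-28 11-51 27-104 34-112 47-138"/><path d="M222 573l-7-3-5-6-18-38-4-16-2-12 1-9 4-4 7 1 12 10 36 50 1 11-5 10-9 6z"/><path d="M276 130l-1-2 4-9 18-23 24-22 25-20 23-15 12-6 12 1 9 7 3 7 1 8-3 7-5 6-56 23-60 36z"/></g><g data-elev="1300"><path d="M301 591l3-15 4-10 6-7 8-5 22-5 61-4 10-3 4-5-3-7-7-9-45-39-16-17-9-15-3-16 5-26 22-79 94-312"/><path d="M221 579l-11-5-7-8-14-29-10-29-4-17 1-15 4-14 6-8 6 5 23 30 34 50 4 7 0 14-6 12-13 7z"/><path d="M183 442l-12-18-9-23-2-21 1-27 6-38 10-41 14-38 16-36 18-31 21-31 24-29 27-26 36-29 39-24 12-3 14 2 9 7 5 12-1 12-6 11-7 5-29 12-27 14-24 15-21 16-22 20-18 21-17 23-15 25-16 36-10 39-6 48 1 74-5 19-3 4z"/></g><g data-elev="1350"><path d="M200 591l4-10-21-45-13-38-3-18 0-36-11-38-3-19 0-27 4-33 7-36 9-31 16-42 20-38 22-34 28-35 32-31 34-27 46-28 19-6 3-2"/><path d="M248 524l88-2 13-3 6-4-1-8-8-9-46-40-15-15-8-14-3-13 5-20 39-116 31-95 24-84 0-5-1 0-8 2-12 6-29 18-26 21-24 24-20 25-17 27-13 29-11 30-7 33-4 34 2 104 4 13 9 17 21 33z"/></g><g data-elev="1400"><path d="M38 591l23-15 22-17 51-52 10-6 17-6-1-49-11-50-2-30 2-27 4-28 6-27 9-30 20-47 27-48 20-28 22-26 22-22 39-35 2-4 4-27"/><path d="M235 495l25 1 18-1 8-3 2-3 1-3-5-7-8-9-44-36-19-19-1 0-2 23 3 21 11 23 6 9z"/><path d="M210 372l20-41 26-65 25-71 9-28 0-5-17 15-19 26-15 25-14 30-9 29-6 29-3 35 2 19z"/></g><g data-elev="1450"><path d="M17 463l19-4 24-1 32 1 58 6 3-1 2-8-1-13-7-30-6-18-10-12-6-9-1-6 0-8 4-10 15-26 15-58 17-45 17-35 34-60 12-55 7-54"/></g><g data-elev="1500"><path d="M17 422l52 9 36 5 21 0 5-2 2-3-4-8-11-10-78-54-23-20"/><path d="M17 310l31-31 23-28 22-35 20-38 15-41 11-41 6-40 2-39"/></g><g data-elev="1550"><path d="M17 394l5-4-5-8"/></g>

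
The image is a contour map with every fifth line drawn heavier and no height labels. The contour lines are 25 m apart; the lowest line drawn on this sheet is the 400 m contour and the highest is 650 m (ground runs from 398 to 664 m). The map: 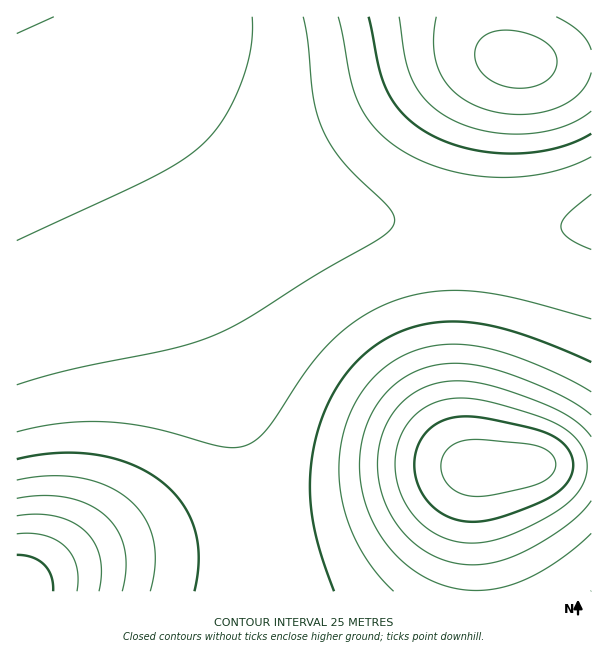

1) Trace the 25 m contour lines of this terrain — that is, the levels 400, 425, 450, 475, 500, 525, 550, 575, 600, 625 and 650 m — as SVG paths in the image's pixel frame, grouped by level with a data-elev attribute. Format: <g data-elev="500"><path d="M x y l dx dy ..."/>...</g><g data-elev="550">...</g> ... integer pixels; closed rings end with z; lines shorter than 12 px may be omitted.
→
<g data-elev="400"><path d="M54 17l-37 17"/></g><g data-elev="425"><path d="M252 17l0 16-1 17-11 35-16 33-10 14-11 12-21 16-27 16-138 65"/></g><g data-elev="450"><path d="M591 249l-22-10-6-6-2-6 1-6 5-6 24-21"/><path d="M303 17l5 24 5 57 9 30 9 18 12 16 48 48 4 9-3 9-18 14-59 33-69 44-31 16-41 13-100 21-57 16"/></g><g data-elev="475"><path d="M591 319l-72-20-43-8-21-1-21 2-20 3-19 6-32 15-28 22-27 30-42 63-12 10-14 6-21-1-64-17-44-7-46 1-24 3-24 6"/><path d="M338 17l13 63 9 27 9 13 11 13 13 12 15 9 21 10 23 7 24 5 24 1 25-1 24-4 23-6 19-9"/></g><g data-elev="500"><path d="M194 591l5-33-1-15-4-15-5-13-8-14-10-11-12-10-13-9-17-8-16-5-18-4-38-1-40 6"/><path d="M591 362l-40-17-36-13-29-7-27-3-27 1-24 6-23 10-21 15-19 21-16 26-11 30-6 30-2 30 3 30 7 31 14 39"/><path d="M369 17l10 52 10 25 8 13 9 10 13 10 13 8 18 8 20 6 21 3 22 2 21-2 21-4 20-6 16-8"/></g><g data-elev="525"><path d="M150 591l5-28-2-24-4-12-5-11-16-17-23-14-27-8-30-1-31 4"/><path d="M591 392l-30-16-40-18-30-9-27-4-26 0-22 5-21 10-20 16-17 22-12 25-6 29-1 30 6 30 11 30 17 27 21 22"/><path d="M399 17l6 42 9 24 6 10 9 11 11 9 13 7 17 7 18 5 19 2 20 0 18-2 18-5 15-7 13-9"/></g><g data-elev="550"><path d="M122 591l4-22-2-21-7-18-12-14-17-12-22-7-24-2-25 3"/><path d="M591 415l-15-11-18-10-28-12-29-11-19-5-17-2-16-1-15 2-15 5-15 8-14 10-10 12-9 14-6 17-4 16-2 18 2 20 5 19 7 18 11 18 12 15 15 14 17 10 18 7 16 4 18 0 18-2 18-5 18-8 20-11 21-16 16-15"/><path d="M591 50l-4-9-8-9-9-8-14-7"/><path d="M436 17l-2 16 0 15 2 14 4 12 7 10 9 10 12 8 14 6 17 5 19 1 18-1 16-3 14-6 12-9 8-11 5-11"/></g><g data-elev="575"><path d="M99 591l2-18-1-16-5-14-10-12-13-9-16-6-18-2-21 2"/><path d="M591 437l-9-11-13-10-36-17-30-10-21-6-20-2-16 1-14 2-13 6-12 8-10 10-9 12-6 14-3 15-2 15 2 18 4 16 8 17 10 14 12 13 13 10 15 7 17 5 15 1 16-2 17-4 16-7 21-11 23-15 15-13 10-12"/><path d="M509 87l12 1 12-1 10-4 8-6 5-8 1-9-2-7-6-8-16-10-21-5-19 2-7 3-6 4-3 6-2 8 0 7 3 8 5 6 8 6z"/></g><g data-elev="600"><path d="M77 591l1-13-2-12-4-11-7-9-9-6-12-5-14-2-13 1"/><path d="M457 542l23 1 26-6 36-17 26-17 13-15 6-17-2-16-9-16-13-11-17-9-39-12-28-7-18-2-17 2-15 5-12 8-12 15-8 18-2 21 4 21 9 19 14 17 16 11z"/></g><g data-elev="625"><path d="M53 591l-2-15-7-12-12-7-15-2"/><path d="M461 521l18 1 19-4 35-13 21-10 12-10 6-11 1-12-4-12-10-10-14-8-56-13-18-2-13 0-12 2-11 6-10 9-8 13-3 15 2 17 6 15 10 12 14 10z"/></g><g data-elev="650"><path d="M466 495l11 1 14-1 48-11 8-5 6-6 3-6-1-8-3-4-6-5-16-6-51-5-12 1-9 2-8 5-6 6-3 8 0 9 3 9 5 7 9 6z"/></g>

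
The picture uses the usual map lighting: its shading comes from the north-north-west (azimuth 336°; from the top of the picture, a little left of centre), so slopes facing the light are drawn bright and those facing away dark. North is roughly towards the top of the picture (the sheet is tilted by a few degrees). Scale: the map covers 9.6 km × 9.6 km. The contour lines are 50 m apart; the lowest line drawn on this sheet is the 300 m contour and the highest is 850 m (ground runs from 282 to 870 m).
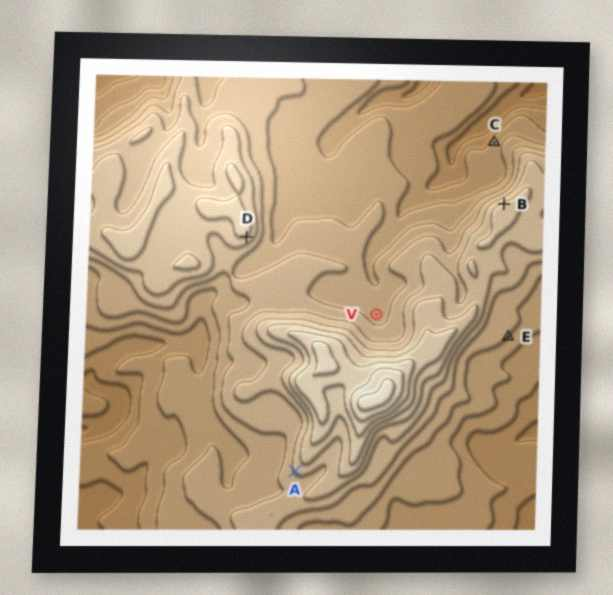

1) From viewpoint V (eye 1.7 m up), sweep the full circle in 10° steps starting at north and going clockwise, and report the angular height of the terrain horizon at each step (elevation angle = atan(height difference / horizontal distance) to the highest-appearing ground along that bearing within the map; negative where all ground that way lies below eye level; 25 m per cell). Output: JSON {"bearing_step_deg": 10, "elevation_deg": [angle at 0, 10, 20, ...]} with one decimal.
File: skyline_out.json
{"bearing_step_deg": 10, "elevation_deg": [-0.8, 0.5, 1.4, 1.9, 2.6, 3.7, 4.2, 6.4, 8.2, 9.1, 8.9, 8.6, 8.6, 8.8, 9.8, 11.0, 12.0, 13.1, 12.3, 10.8, 10.6, 11.5, 12.4, 12.8, 12.1, 9.6, 6.4, 2.9, 1.7, 1.5, 2.2, 1.7, 0.9, 0.5, -0.3, -0.6]}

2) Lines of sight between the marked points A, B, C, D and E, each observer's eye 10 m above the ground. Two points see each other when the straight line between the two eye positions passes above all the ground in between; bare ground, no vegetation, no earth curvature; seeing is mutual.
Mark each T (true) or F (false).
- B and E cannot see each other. T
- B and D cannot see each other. F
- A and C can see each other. F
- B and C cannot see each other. F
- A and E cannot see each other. T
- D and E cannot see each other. T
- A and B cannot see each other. T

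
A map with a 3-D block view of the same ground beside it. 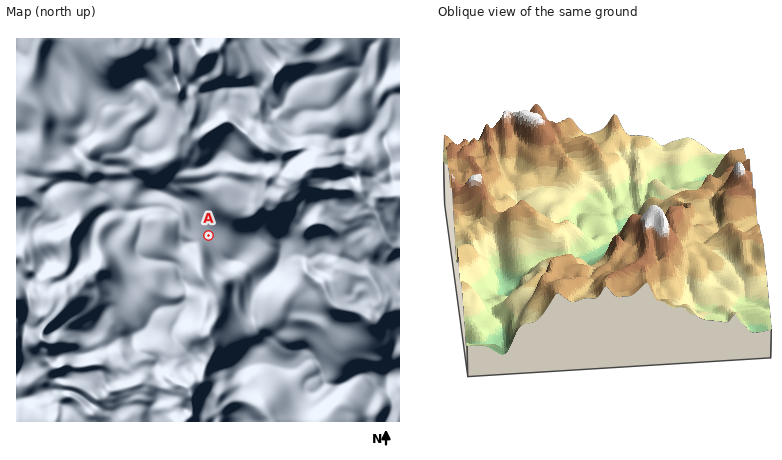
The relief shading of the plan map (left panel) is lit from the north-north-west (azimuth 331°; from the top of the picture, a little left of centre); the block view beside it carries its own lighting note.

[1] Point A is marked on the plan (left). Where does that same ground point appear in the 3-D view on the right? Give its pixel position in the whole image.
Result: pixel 600 254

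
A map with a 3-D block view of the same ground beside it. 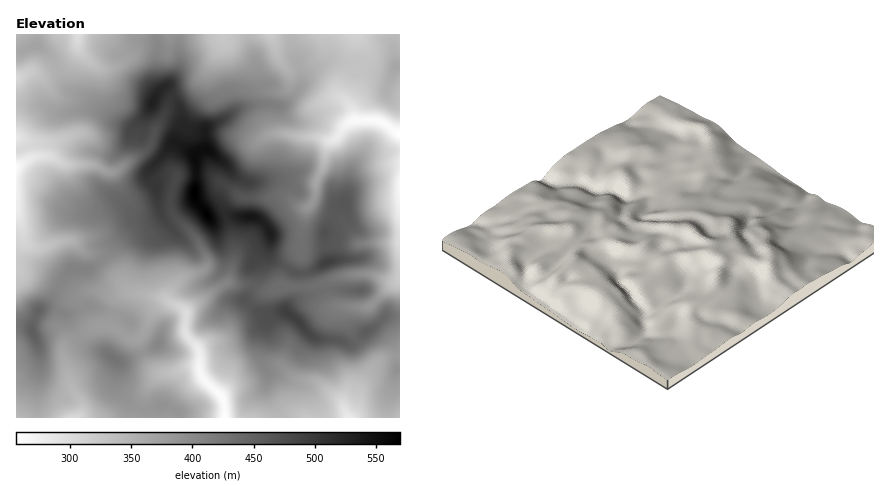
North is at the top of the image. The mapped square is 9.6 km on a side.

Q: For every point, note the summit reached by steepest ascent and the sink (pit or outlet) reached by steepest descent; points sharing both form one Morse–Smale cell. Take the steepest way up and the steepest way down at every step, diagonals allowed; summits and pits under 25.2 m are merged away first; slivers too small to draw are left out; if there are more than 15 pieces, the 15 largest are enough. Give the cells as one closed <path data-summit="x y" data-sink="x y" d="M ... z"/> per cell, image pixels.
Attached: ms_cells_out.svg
<path data-summit="194 192" data-sink="400 134" d="M356 34l-132 0-4 14-17 26-11 13-19 11 6 8 5 22-7 14-3 0-6 6-20 24 7 14 13-1 26 7 2 8 16 19 14-3 0-10 10-9 36 1 12-2 14 10 8 2 6-3 20 10 4-9 9-4 7-32 12-15 36-5 0-17-20-12-26-1-7-18 8-26 11-16-1-12z"/><path data-summit="194 192" data-sink="224 418" d="M168 185l-12 1 4 28-10 7-12 2-8 5-14 14-12 16 25 34-19 2-18-3-9 5-1 8 2 6 6 12 6 5 14-1 20 13 8 0 6-7 9-20 9-9 6-2 18 10 42-29 7-32-9-34-16 2-14-18-2-8z"/><path data-summit="194 192" data-sink="16 168" d="M172 97l-17 33-6 16-7 8-26 17-8 1-14-7-30-1-16-8-14 1-18 9 0 48 8 26 10 7 10 0 18-6 10 0 12 10 14 4 6 4 12-17 14-14 6-4 20-6 4-4-3-24-9-18 20-24 6-6 3 0 7-14-5-22z"/><path data-summit="114 358" data-sink="224 418" d="M168 301l-15 11-9 20-6 7-8 0-20-13-16 2-15 10 5 7 24 9 9 8 0 22 2 6 17 17 14 3 12-5 4 1 10 4 3 4 1 4 44 0-1-20-21-20-3-10 0-18-13-16 0-22z"/><path data-summit="288 314" data-sink="348 418" d="M286 312l-8 1-10 7-2 4 0 18-4 14 6 18-1 18 10 20 1 6 70 0 9-14 4-20 12-18-2-8-15-18-8 4-10-4-26-3z"/><path data-summit="288 314" data-sink="224 418" d="M232 283l-12 3-34 26-1 20 14 18 0 18 3 10 21 20 3 20 52 0-1-6-10-20 1-18-6-16 4-16 0-18 6-8 5-2-15 0-6-4-12-10 8-14z"/><path data-summit="152 102" data-sink="16 168" d="M166 89l-4 0-5 5-9 18-18 16-16-6-18-11-16-1-20 3-16-7-28-2 0 62 18-9 14-1 16 8 30 1 14 7 10-2 24-16 9-10 4-14 18-34z"/><path data-summit="152 102" data-sink="78 34" d="M156 34l-78 0-3 20-17 14 8 18 6 6 14 7 12 11 16 11 16 7 2-1 16-15 13-24-4-10-1-18 2-16z"/><path data-summit="32 332" data-sink="72 418" d="M52 309l-12 0-8 15 0 6-6-4-10 0 0 92 60 0 5-6 0-8-11-18-7-32 2-8 13-7 0-3-11-20-3-3z"/><path data-summit="194 192" data-sink="400 184" d="M400 151l-36 4-12 15-7 32-7 3-4 5-2 4 14 10 9 16 5 4 32-1 8-3z"/><path data-summit="32 332" data-sink="16 168" d="M16 214l0 110 10 2 6 4 0-6 6-12 14-14 15-24 5-5 18 0 13-11-5-3-14-4-12-10-10 0-18 6-14-1-7-8z"/><path data-summit="114 358" data-sink="72 418" d="M78 338l-10 6-5 6 7 36 11 18 0 8-3 6 101 0 0-4-3-4-10-4-4-1-8 4-10 1-12-6-11-12-4-8 0-22-9-8-24-9z"/><path data-summit="396 66" data-sink="400 134" d="M400 34l-43 0 8 14 1 12-11 16-3 14-5 8 7 22 26 1 18 12 2-1z"/><path data-summit="250 216" data-sink="400 134" d="M284 196l-12 2-36-1-11 13 1 5 32 3 12 14 0 10-13 12-5 10 3 8-2 14 9 5 8 0 12-4-1-7 5-12 15-16 2-26 5-18-10-2z"/><path data-summit="326 262" data-sink="400 184" d="M334 215l-9 17 3 30-16 9-9 3 1 10 2 3 12-2 28-10 24-1 20 7 6 0 4-3 0-37-40 3-5-4-9-16z"/>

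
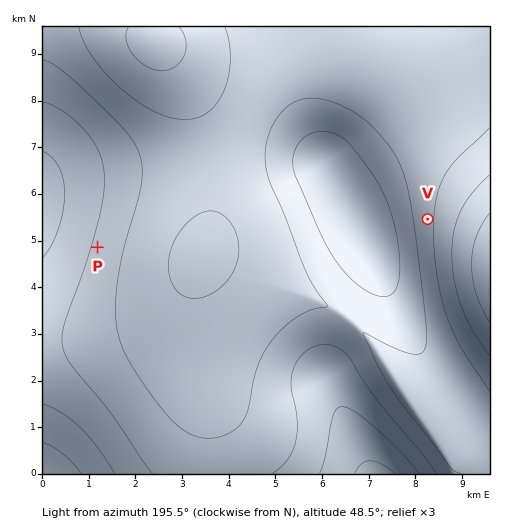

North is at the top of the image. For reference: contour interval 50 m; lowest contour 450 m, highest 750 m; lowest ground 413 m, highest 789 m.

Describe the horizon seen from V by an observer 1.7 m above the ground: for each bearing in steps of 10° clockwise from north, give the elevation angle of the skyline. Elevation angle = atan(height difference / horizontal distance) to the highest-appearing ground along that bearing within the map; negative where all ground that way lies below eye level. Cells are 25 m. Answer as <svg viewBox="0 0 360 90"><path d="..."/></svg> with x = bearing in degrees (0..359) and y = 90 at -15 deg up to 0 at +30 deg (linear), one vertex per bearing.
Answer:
<svg viewBox="0 0 360 90"><path d="M0 59l10 0 10 1 10 0 10 2 10 2 10 2 10 2 10 1 10 2 10 0 10 1 10-1 10-1 10-2 10-3 10-4 10-2 10-1 10-2 10-2 10-2 10-2 10-2 10-1 10 0 10 0 10 0 10 1 10 1 10 1 10 2 10 1 10 2 10 2 10 1"/></svg>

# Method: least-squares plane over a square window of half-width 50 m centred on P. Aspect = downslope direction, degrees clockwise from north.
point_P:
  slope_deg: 4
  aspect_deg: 106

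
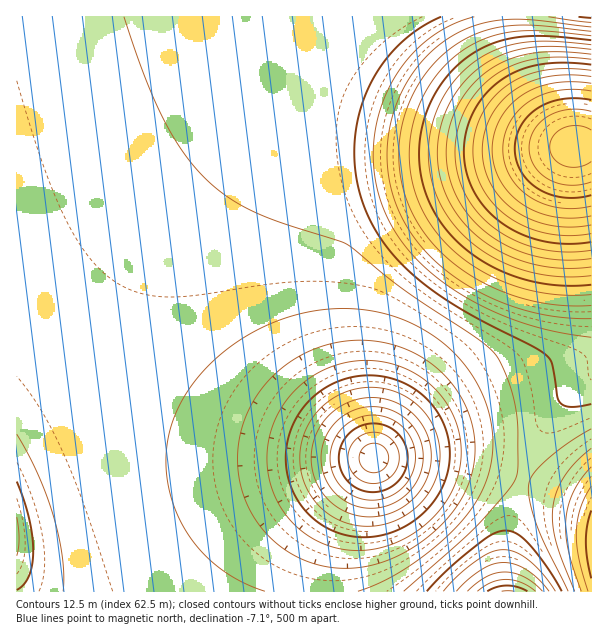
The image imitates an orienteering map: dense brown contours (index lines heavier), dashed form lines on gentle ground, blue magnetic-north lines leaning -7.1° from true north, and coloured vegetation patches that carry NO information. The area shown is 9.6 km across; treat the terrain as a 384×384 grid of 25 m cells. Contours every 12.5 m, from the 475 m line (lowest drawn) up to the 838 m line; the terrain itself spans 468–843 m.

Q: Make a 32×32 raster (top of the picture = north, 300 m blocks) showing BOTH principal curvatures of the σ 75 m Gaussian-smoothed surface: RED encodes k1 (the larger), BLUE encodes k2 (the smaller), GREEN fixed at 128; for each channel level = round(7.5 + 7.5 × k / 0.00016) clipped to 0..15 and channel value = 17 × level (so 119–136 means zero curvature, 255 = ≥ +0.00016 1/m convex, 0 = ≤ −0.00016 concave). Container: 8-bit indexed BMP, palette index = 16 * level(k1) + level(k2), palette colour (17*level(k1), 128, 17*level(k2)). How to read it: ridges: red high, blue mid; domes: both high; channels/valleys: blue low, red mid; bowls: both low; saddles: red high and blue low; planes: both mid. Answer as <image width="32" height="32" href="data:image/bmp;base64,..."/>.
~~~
<image width="32" height="32" href="data:image/bmp;base64,Qk02CAAAAAAAADYEAAAoAAAAIAAAACAAAAABAAgAAAAAAAAEAAATCwAAEwsAAAABAAAAAAAAAIAAABGAAAAigAAAM4AAAESAAABVgAAAZoAAAHeAAACIgAAAmYAAAKqAAAC7gAAAzIAAAN2AAADugAAA/4AAAACAEQARgBEAIoARADOAEQBEgBEAVYARAGaAEQB3gBEAiIARAJmAEQCqgBEAu4ARAMyAEQDdgBEA7oARAP+AEQAAgCIAEYAiACKAIgAzgCIARIAiAFWAIgBmgCIAd4AiAIiAIgCZgCIAqoAiALuAIgDMgCIA3YAiAO6AIgD/gCIAAIAzABGAMwAigDMAM4AzAESAMwBVgDMAZoAzAHeAMwCIgDMAmYAzAKqAMwC7gDMAzIAzAN2AMwDugDMA/4AzAACARAARgEQAIoBEADOARABEgEQAVYBEAGaARAB3gEQAiIBEAJmARACqgEQAu4BEAMyARADdgEQA7oBEAP+ARAAAgFUAEYBVACKAVQAzgFUARIBVAFWAVQBmgFUAd4BVAIiAVQCZgFUAqoBVALuAVQDMgFUA3YBVAO6AVQD/gFUAAIBmABGAZgAigGYAM4BmAESAZgBVgGYAZoBmAHeAZgCIgGYAmYBmAKqAZgC7gGYAzIBmAN2AZgDugGYA/4BmAACAdwARgHcAIoB3ADOAdwBEgHcAVYB3AGaAdwB3gHcAiIB3AJmAdwCqgHcAu4B3AMyAdwDdgHcA7oB3AP+AdwAAgIgAEYCIACKAiAAzgIgARICIAFWAiABmgIgAd4CIAIiAiACZgIgAqoCIALuAiADMgIgA3YCIAO6AiAD/gIgAAICZABGAmQAigJkAM4CZAESAmQBVgJkAZoCZAHeAmQCIgJkAmYCZAKqAmQC7gJkAzICZAN2AmQDugJkA/4CZAACAqgARgKoAIoCqADOAqgBEgKoAVYCqAGaAqgB3gKoAiICqAJmAqgCqgKoAu4CqAMyAqgDdgKoA7oCqAP+AqgAAgLsAEYC7ACKAuwAzgLsARIC7AFWAuwBmgLsAd4C7AIiAuwCZgLsAqoC7ALuAuwDMgLsA3YC7AO6AuwD/gLsAAIDMABGAzAAigMwAM4DMAESAzABVgMwAZoDMAHeAzACIgMwAmYDMAKqAzAC7gMwAzIDMAN2AzADugMwA/4DMAACA3QARgN0AIoDdADOA3QBEgN0AVYDdAGaA3QB3gN0AiIDdAJmA3QCqgN0Au4DdAMyA3QDdgN0A7oDdAP+A3QAAgO4AEYDuACKA7gAzgO4ARIDuAFWA7gBmgO4Ad4DuAIiA7gCZgO4AqoDuALuA7gDMgO4A3YDuAO6A7gD/gO4AAID/ABGA/wAigP8AM4D/AESA/wBVgP8AZoD/AHeA/wCIgP8AmYD/AKqA/wC7gP8AzID/AN2A/wDugP8A/4D/AKaWhoeHh4eHh4eHh4eHh4eXl5eWlpaWlZSx8PDw0aOEtYWGh4eHh4eHh4eHh4eHl5eWlpaWlpaGhpTT0dKzpJSjhYaHh3d3h4eHh4eHh5eXlqampqaWloeHlsXExLSklZGEhoeHd3eHh4eHh4eXl5ampaWlpaWWlpeWtsW1taWVgISGh3d3h4eHh4eHh5eXpqWko5OTpKWmlpa2xra1pZWBhYaHd3eHh4eHh4eHl5ampaOCYGGClKWmlra2tramloOGh4eHh4eHh4eHh5eXpqWkklAQEFCSpKWmpre2tqamhIaHh4eHh4eHh4eHl5empaSCMAAAQIKkpaaWt7e3p6aGh4eHh4eHh4eHh4eXl6ampJJQECBgkqSlppeXt7enp4aHh4eHh4eHh4eHh4eXlqalpIJxcYKkpaaWl5eXp6enh4eHh4eHh4eHh4eHh5eXpqalpKOjpKWmppeXh4eYqKeHh4eHh4eHh4eHh4eHl5eXpqalpaWlpqaWl5eHh4eYqIeHh4eHh4eHh4eHh4eHl5eXlqampqaWl5eXh4eGhoaHh4eHh4eHh4eHh4eHh4eHl5eXl5eXl5eHhoaFhISEhISHh4eHh4eHh4eHh4eHh4eHh5eXl5eXh3Z1hYWFhISEhIeHh4eHh4eHh4eHh4eHh4eHh4eHh4aFhYWFhYWFhYWFh4eHh4eHh4eHh4eHh4eHh4eHh4eGhYWFhoaGlpaWlZWHh4eHh4eHh4eHh4eHh4eHh4eHhoWFhYaGlpaWlpaWloeHh4eHh4eHh4eHh4eHh4eHh4aFhYWWlpaXl5eXl5eXh4eHh4eHh4eHh4eHh4eHh4eHhYWFlZaWl5enqKioqKiHh4eHh4eHh4eHh4eHh4eHh4eFhYWWlpanp6ioqampqYeHh4eHh4eHh4eHh4eHh4eHhoWFlZaWl6eoqKmpqaqqh4eHh4eHh4eHh4eHh4eHh4eGhYWVlpanqKi5ubq6urqHh4eHh4eHh4eHiIiIiIiHh4WFhZWWlqeoqLm5urq6uoeHh4eHh4eIiIiIiIiIiIiHhYWFlZaWp6ioubq6ysrKh4eHh4eIiIiIiIiIiIiIiIeGhYWVlpanqKi5urrKysqHh4eHiIiIiIiIiIiIiIiIh4aEhZWWlqenqLm5usrKyoeHh4iIiIiIiIiIiIiIiIiIh4WEhZWWpqeouLnKysrKh4eIiIiIiIiIiIiIiIiIiIeHhYSFlZWWp6e4uMnJysqHh4iIiIiIiIiIiIiIiIeHh4eGhISVlZamp7e4yMnJyYeIiIiIiIiIiIiIiIiHh4eHh4eFhISVlaWmtrfHyLioh4iIiIiIiIiIiIiHh4eHh4eHh4eEhJSUpaW1tra2lnU="/>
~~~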